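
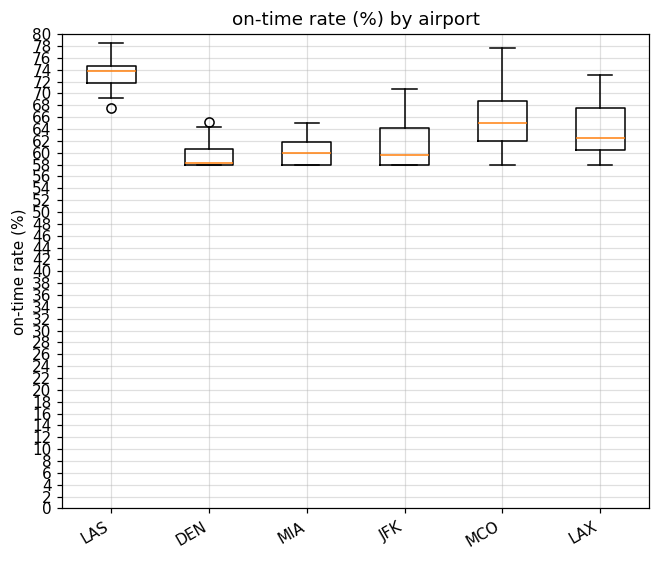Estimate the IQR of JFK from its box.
Q3 ≈ 64, Q1 ≈ 58; IQR ≈ 6.

≈ 6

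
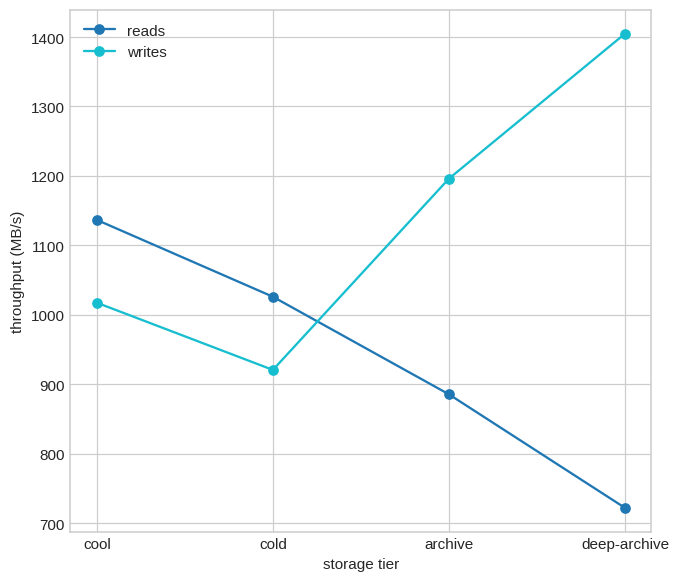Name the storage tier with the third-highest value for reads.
Top 4 for reads: cool ≈ 1100, cold ≈ 1000, archive ≈ 900, deep-archive ≈ 700.

archive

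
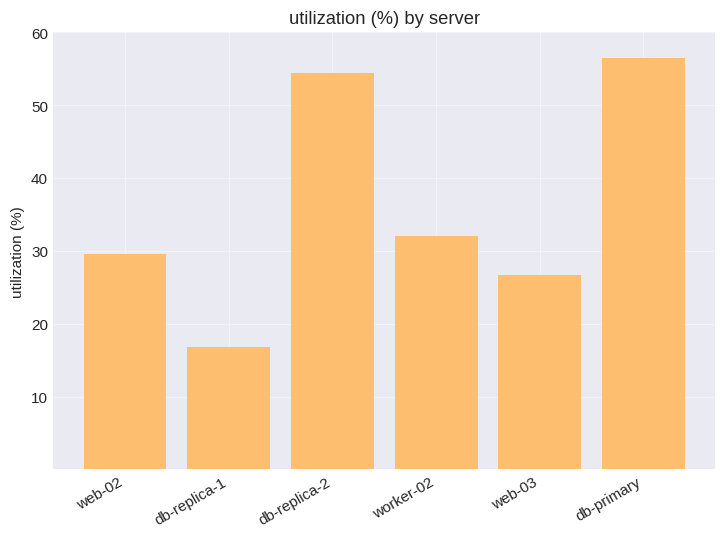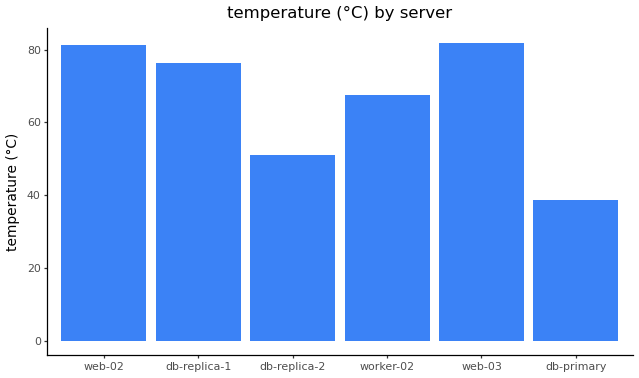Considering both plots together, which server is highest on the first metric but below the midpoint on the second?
db-primary

Chart 2 median temperature (°C) ≈ 70; below-median servers: db-replica-2, worker-02, db-primary. Among those, db-primary has the highest utilization (%) (≈ 60).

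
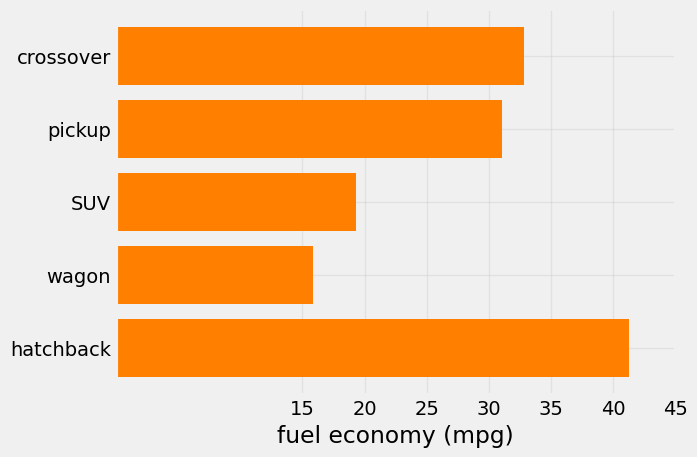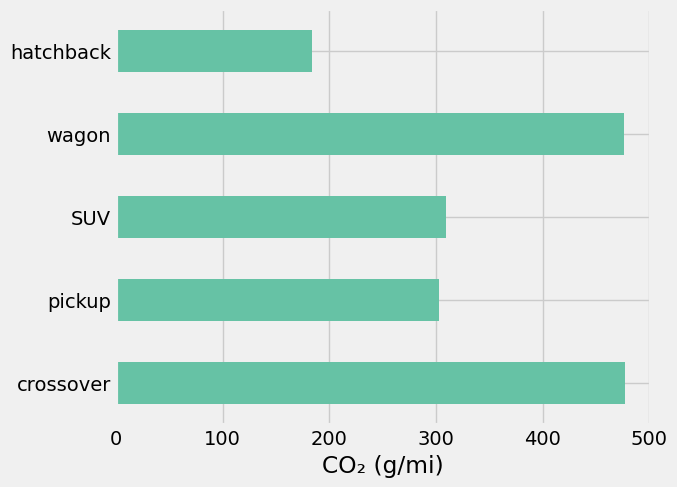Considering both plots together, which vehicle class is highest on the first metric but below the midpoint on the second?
hatchback

Chart 2 median CO₂ (g/mi) ≈ 300; below-median vehicle classes: pickup, hatchback. Among those, hatchback has the highest fuel economy (mpg) (≈ 40).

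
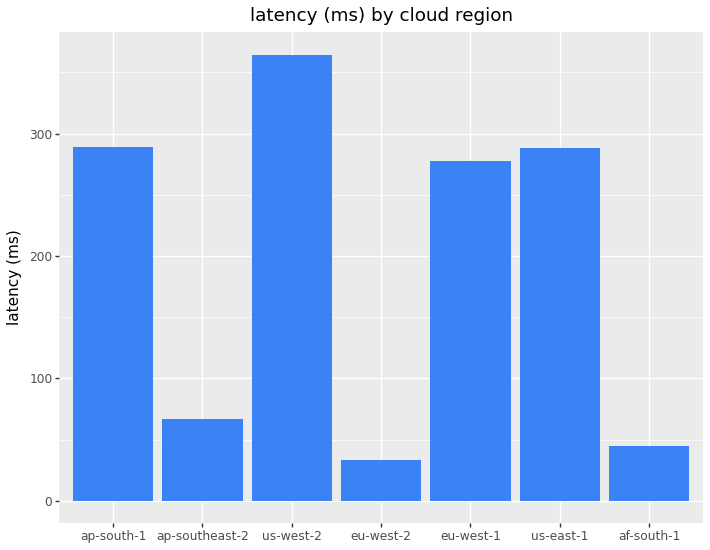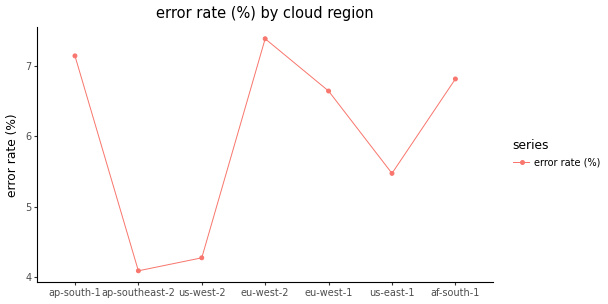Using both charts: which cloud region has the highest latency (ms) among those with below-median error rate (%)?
us-west-2

Chart 2 median error rate (%) ≈ 7; below-median cloud regions: ap-southeast-2, us-west-2, us-east-1. Among those, us-west-2 has the highest latency (ms) (≈ 350).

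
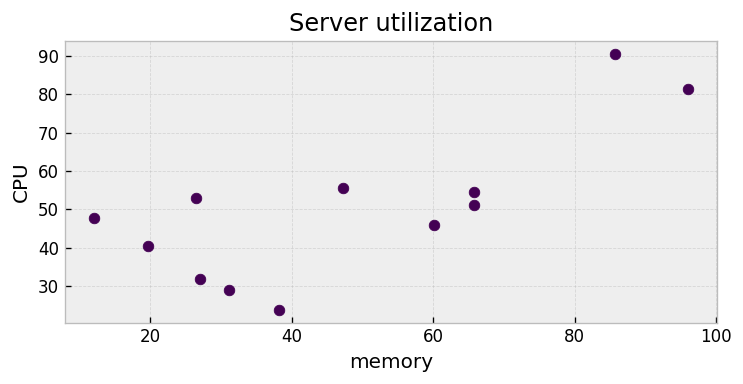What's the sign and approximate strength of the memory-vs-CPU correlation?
Points are positively correlated; strong (|r| ≈ 0.8).

positive, strong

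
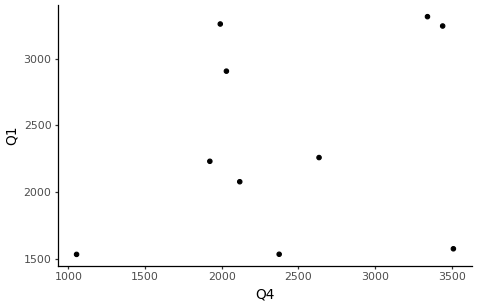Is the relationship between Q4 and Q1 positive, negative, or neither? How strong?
Points are positively correlated; weak (|r| ≈ 0.3).

positive, weak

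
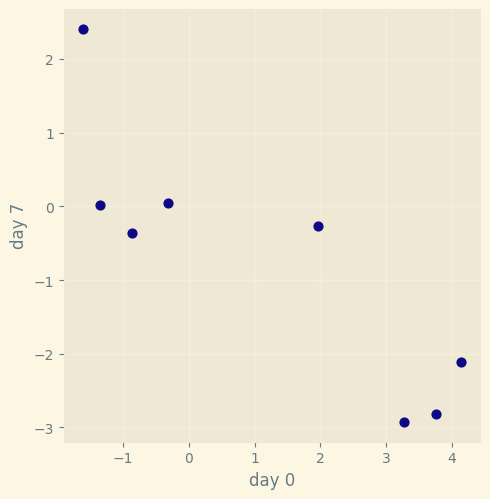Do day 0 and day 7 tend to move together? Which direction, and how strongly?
negative, strong

Points are negatively correlated; strong (|r| ≈ 0.9).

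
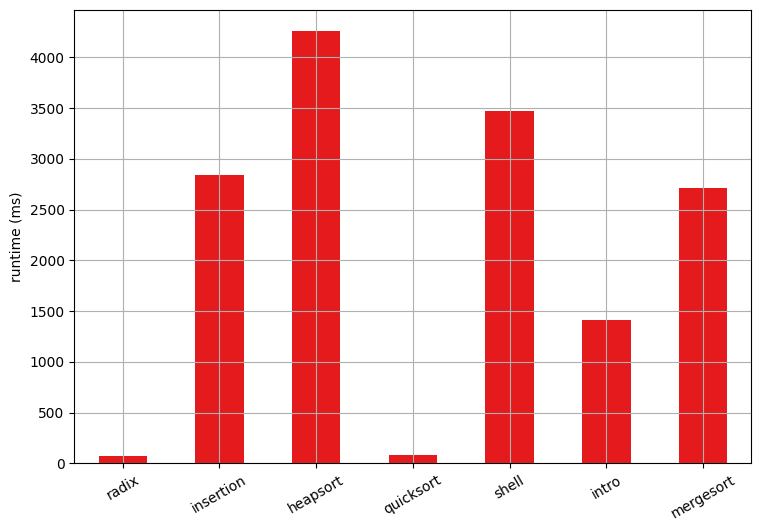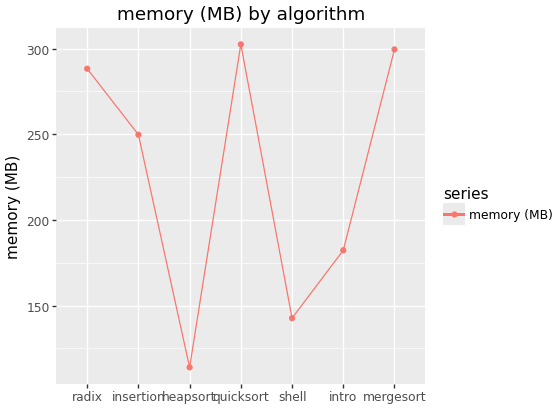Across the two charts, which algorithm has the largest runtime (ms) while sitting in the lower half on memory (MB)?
Chart 2 median memory (MB) ≈ 250; below-median algorithms: heapsort, shell, intro. Among those, heapsort has the highest runtime (ms) (≈ 4500).

heapsort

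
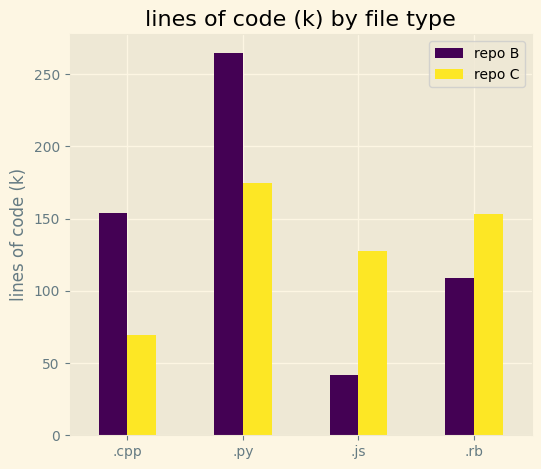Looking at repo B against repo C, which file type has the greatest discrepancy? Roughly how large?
.py: repo B ≈ 275, repo C ≈ 175 → gap ≈ 100. Next-largest (.js) is only ≈ 75.

.py, ≈ 100 k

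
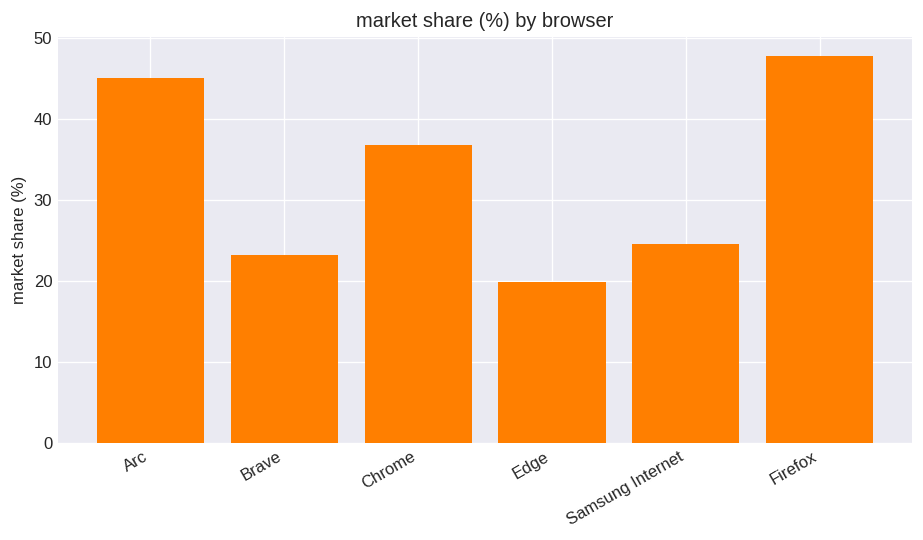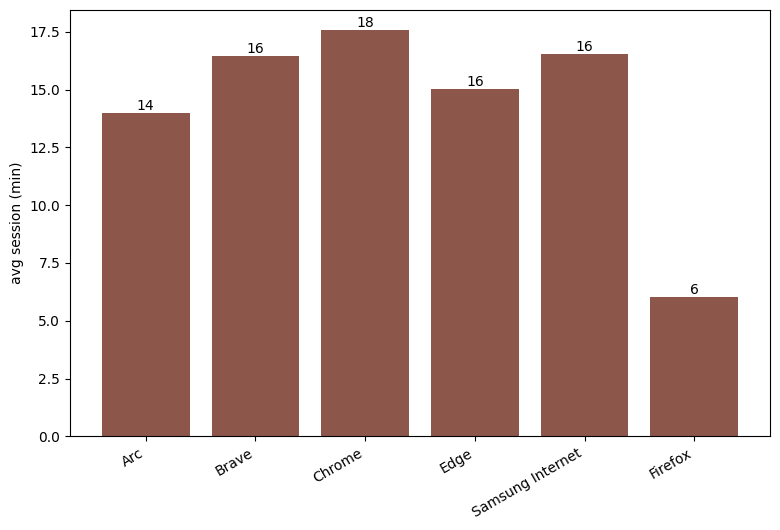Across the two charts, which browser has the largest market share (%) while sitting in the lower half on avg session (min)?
Chart 2 median avg session (min) ≈ 16; below-median browsers: Arc, Edge, Firefox. Among those, Firefox has the highest market share (%) (≈ 50).

Firefox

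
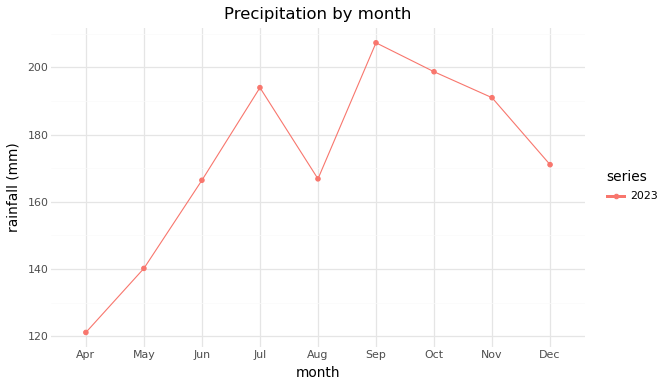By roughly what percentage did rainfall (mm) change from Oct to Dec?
Oct ≈ 200, Dec ≈ 170; (170 − 200) / 200 ≈ -15%.

≈ -15%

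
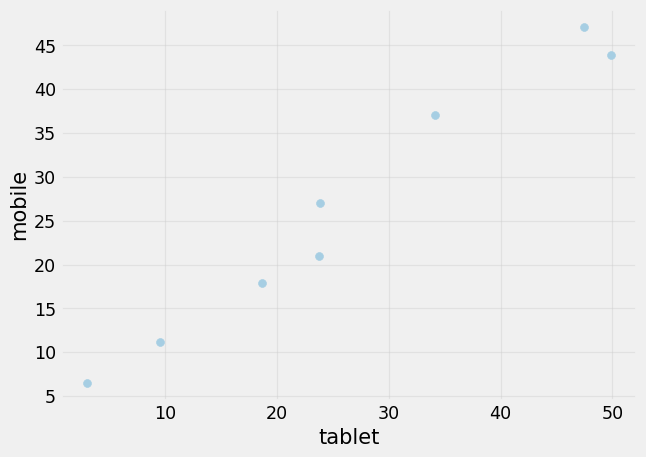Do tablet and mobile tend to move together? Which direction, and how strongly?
Points are positively correlated; strong (|r| ≈ 1.0).

positive, strong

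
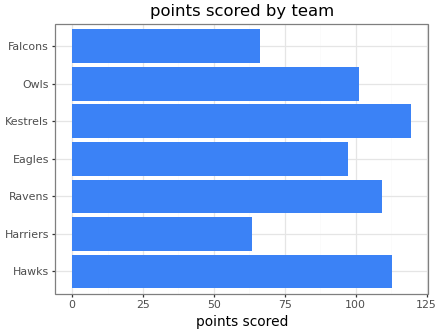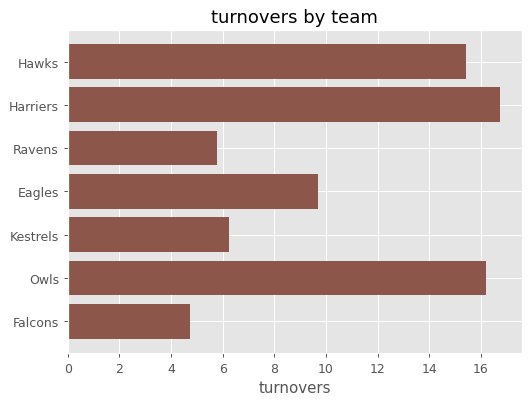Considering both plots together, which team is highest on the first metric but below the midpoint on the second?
Chart 2 median turnovers ≈ 10; below-median teams: Ravens, Kestrels, Falcons. Among those, Kestrels has the highest points scored (≈ 120).

Kestrels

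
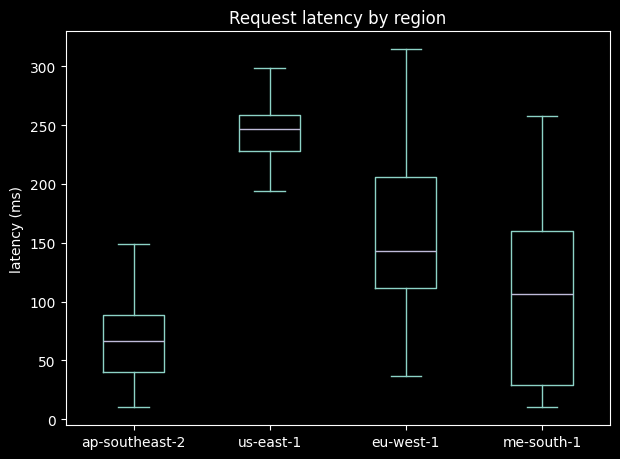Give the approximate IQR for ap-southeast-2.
Q3 ≈ 80, Q1 ≈ 40; IQR ≈ 40.

≈ 40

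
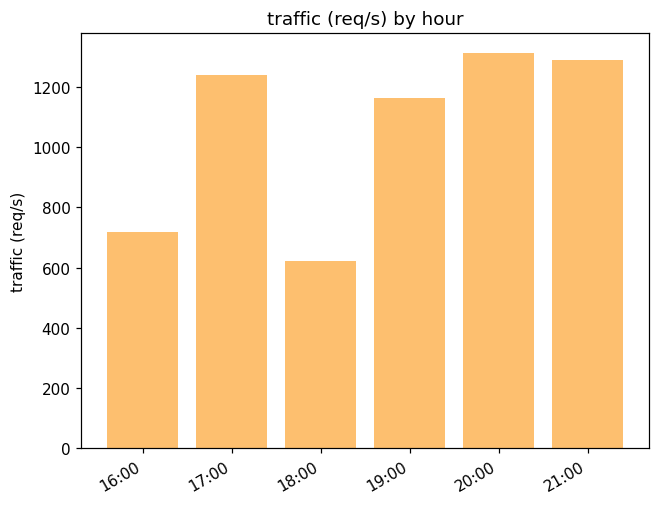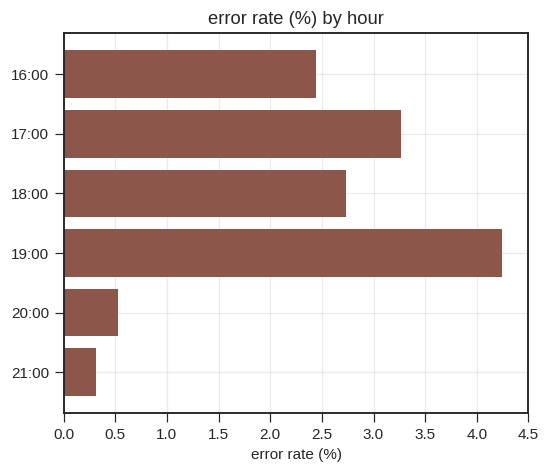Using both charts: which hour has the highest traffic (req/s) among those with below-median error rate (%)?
Chart 2 median error rate (%) ≈ 2.5; below-median hours: 16:00, 20:00, 21:00. Among those, 20:00 has the highest traffic (req/s) (≈ 1400).

20:00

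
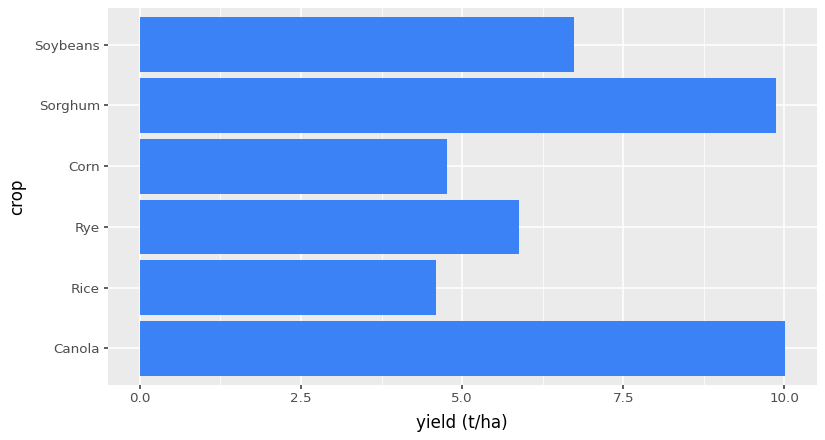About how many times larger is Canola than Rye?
Canola ≈ 10, Rye ≈ 6; 10/6 ≈ 1.67.

≈ 1.67×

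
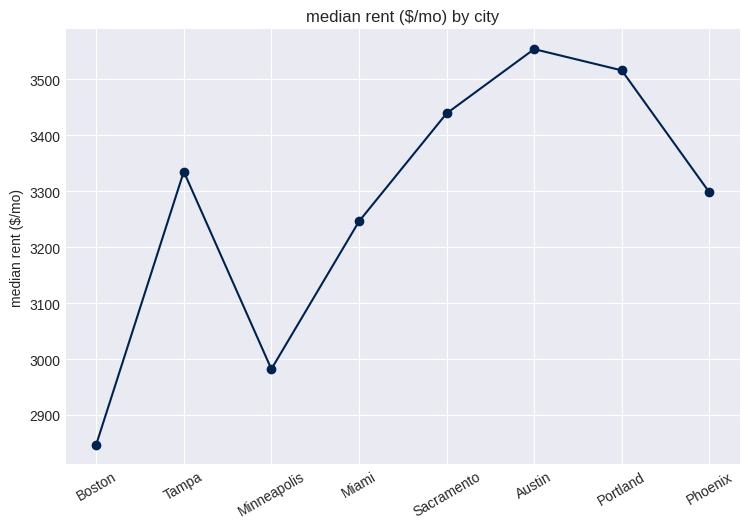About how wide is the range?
Max Austin ≈ 3600, min Boston ≈ 2800; range ≈ 800.

≈ 800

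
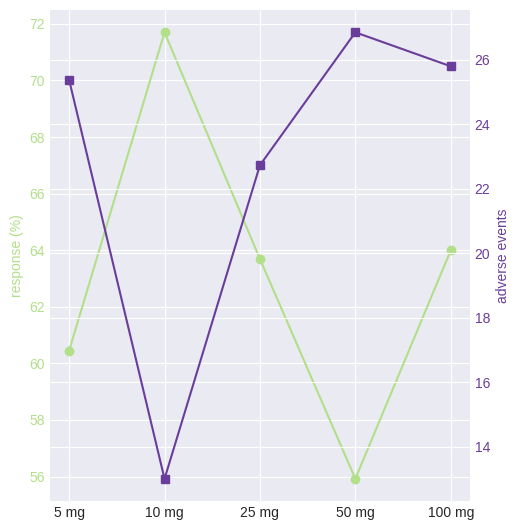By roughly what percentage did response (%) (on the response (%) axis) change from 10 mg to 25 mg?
≈ -11.1%

10 mg ≈ 72, 25 mg ≈ 64; (64 − 72) / 72 ≈ -11.1%.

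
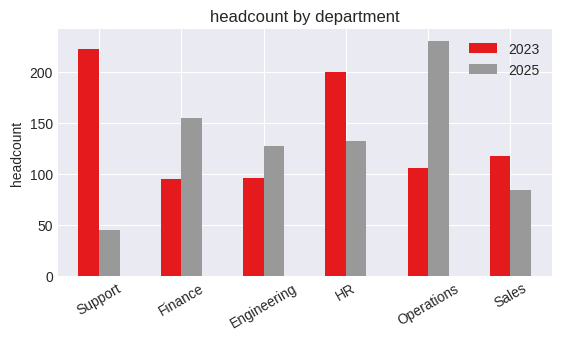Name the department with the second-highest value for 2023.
Top 3 for 2023: Support ≈ 220, HR ≈ 200, Sales ≈ 120.

HR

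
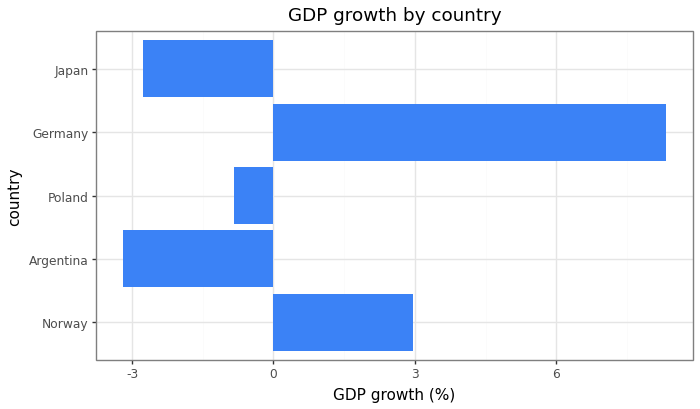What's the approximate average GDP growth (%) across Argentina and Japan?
≈ -3

(-3 + -3) / 2 ≈ -3.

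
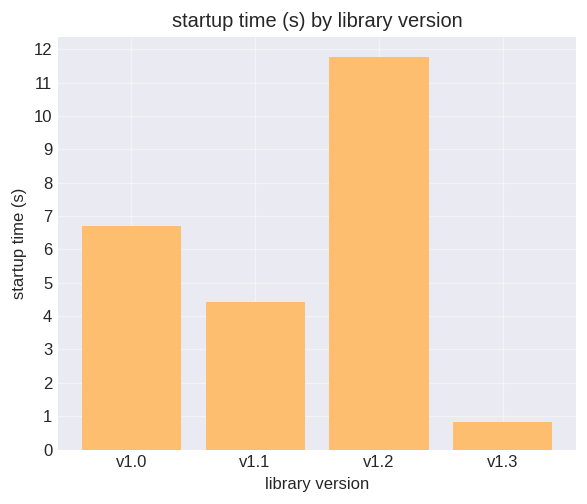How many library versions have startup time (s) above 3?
3

Above 3: v1.0, v1.1, v1.2.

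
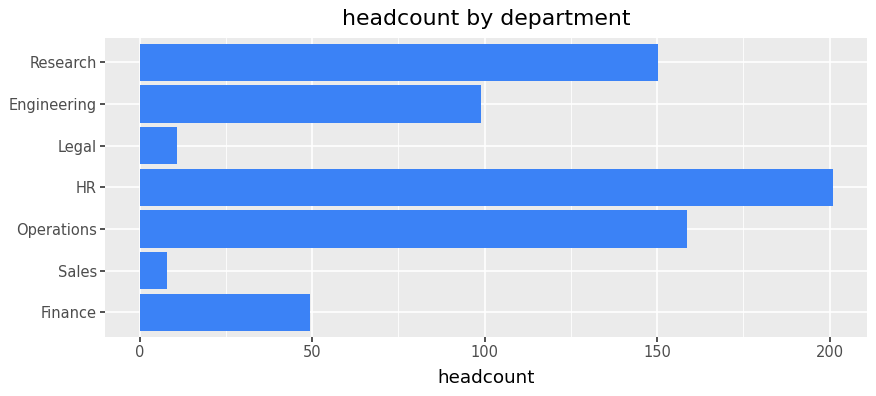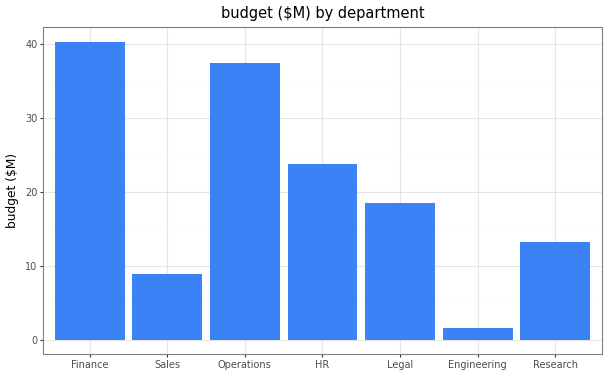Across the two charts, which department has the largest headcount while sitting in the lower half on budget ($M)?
Research

Chart 2 median budget ($M) ≈ 20; below-median departments: Sales, Engineering, Research. Among those, Research has the highest headcount (≈ 160).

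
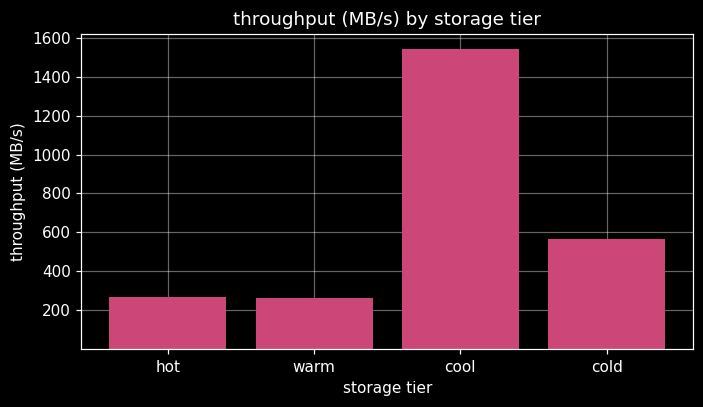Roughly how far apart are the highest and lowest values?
≈ 1400

Max cool ≈ 1600, min warm ≈ 200; range ≈ 1400.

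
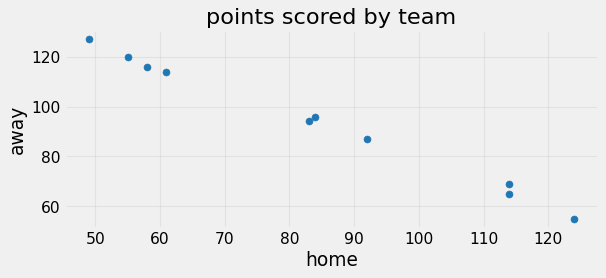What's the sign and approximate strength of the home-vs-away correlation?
negative, strong

Points are negatively correlated; strong (|r| ≈ 1.0).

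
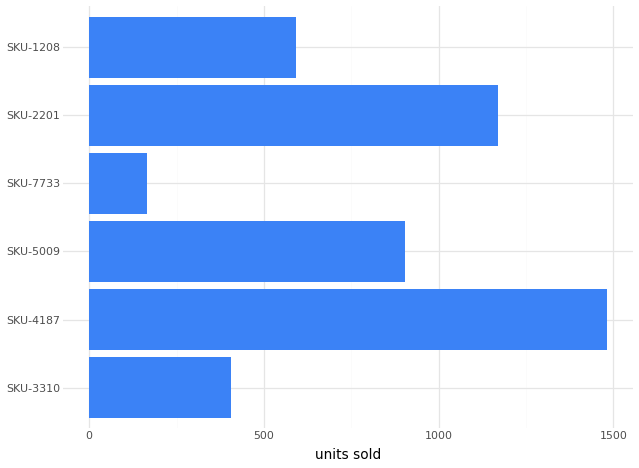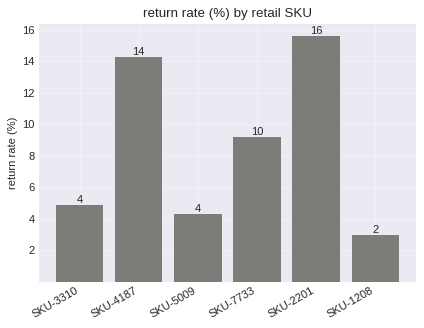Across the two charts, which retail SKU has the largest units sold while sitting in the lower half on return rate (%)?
Chart 2 median return rate (%) ≈ 8; below-median retail SKUs: SKU-3310, SKU-5009, SKU-1208. Among those, SKU-5009 has the highest units sold (≈ 1000).

SKU-5009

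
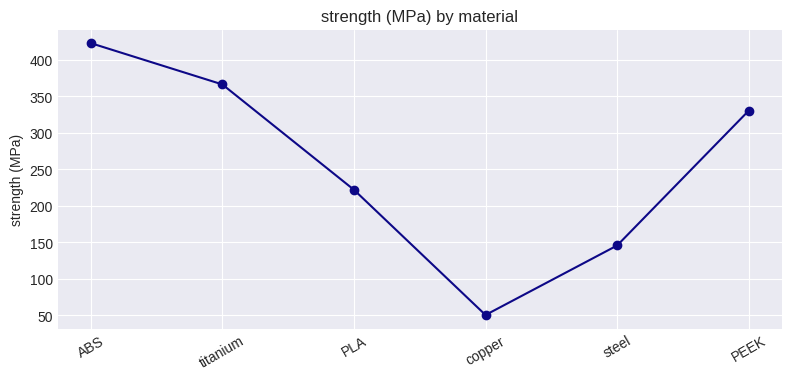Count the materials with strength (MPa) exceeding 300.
3

Above 300: ABS, titanium, PEEK.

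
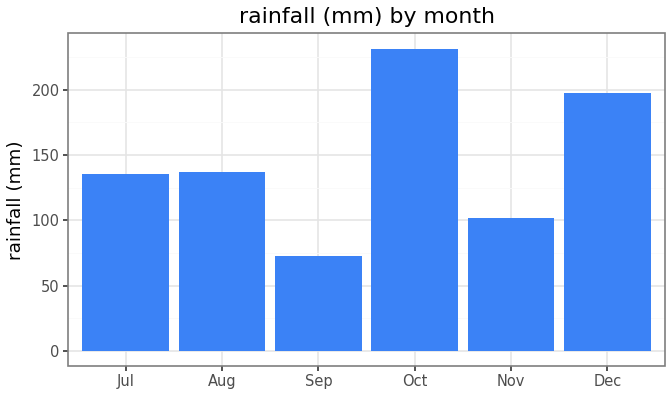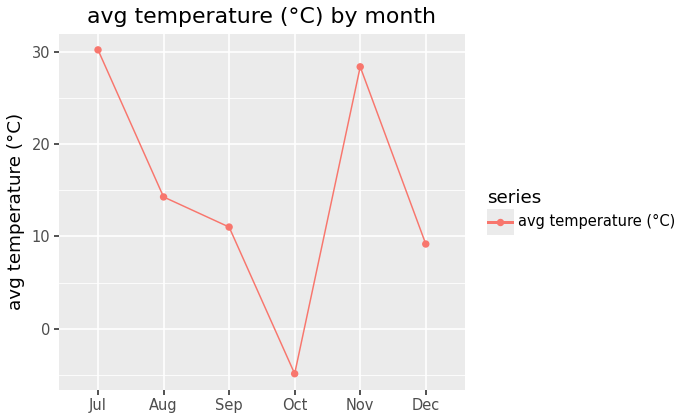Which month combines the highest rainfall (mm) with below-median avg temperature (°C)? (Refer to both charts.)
Chart 2 median avg temperature (°C) ≈ 15; below-median months: Sep, Oct, Dec. Among those, Oct has the highest rainfall (mm) (≈ 225).

Oct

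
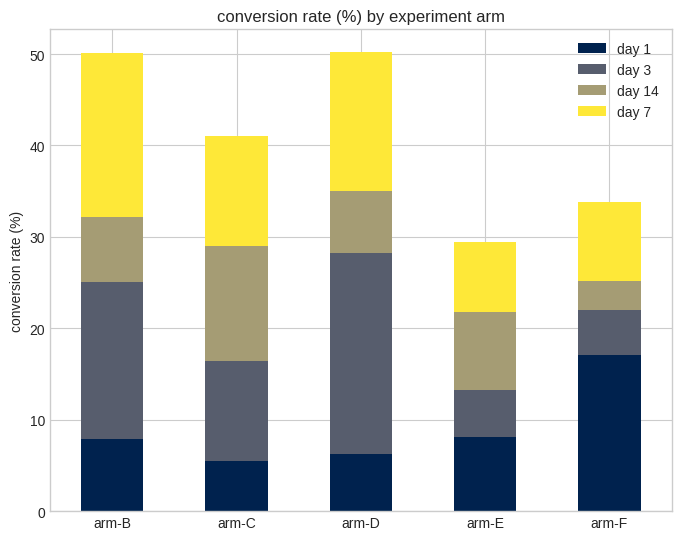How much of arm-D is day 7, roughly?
day 7 top ≈ 50, bottom ≈ 35; segment ≈ 15.

≈ 15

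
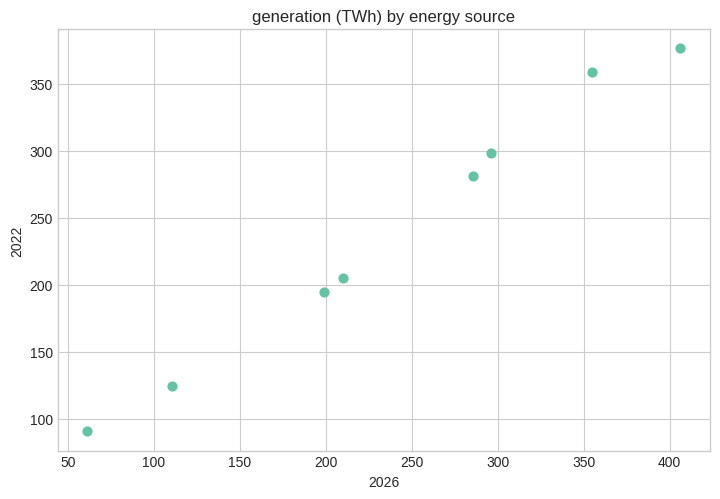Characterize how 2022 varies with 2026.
positive, strong

Points are positively correlated; strong (|r| ≈ 1.0).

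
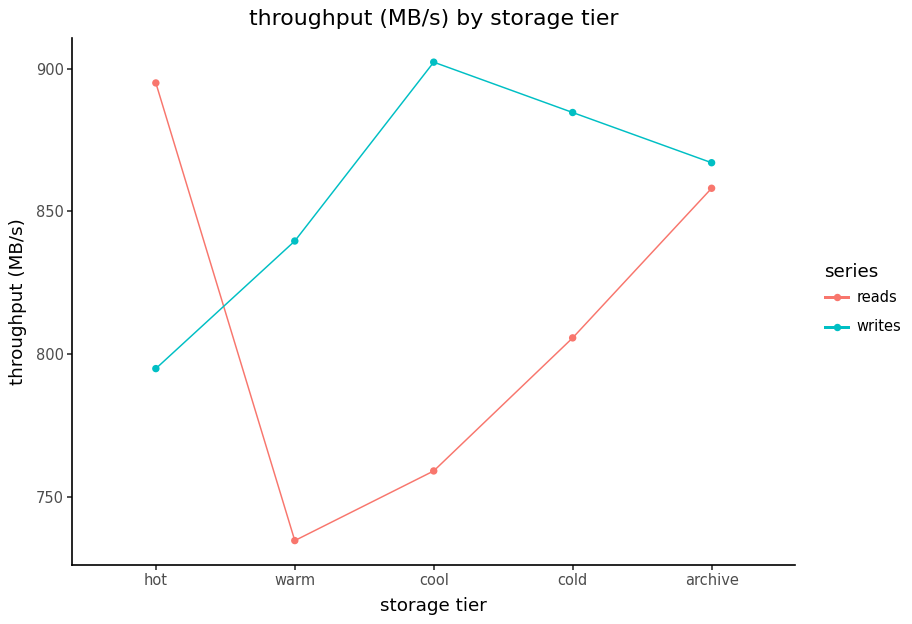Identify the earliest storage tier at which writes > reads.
warm

hot: writes ≈ 800 vs reads ≈ 900 (not yet); warm: writes ≈ 840 vs reads ≈ 740 (first crossover).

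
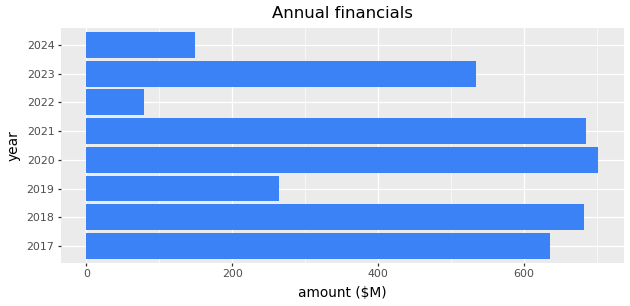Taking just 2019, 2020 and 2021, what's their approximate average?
(300 + 700 + 700) / 3 ≈ 567.

≈ 567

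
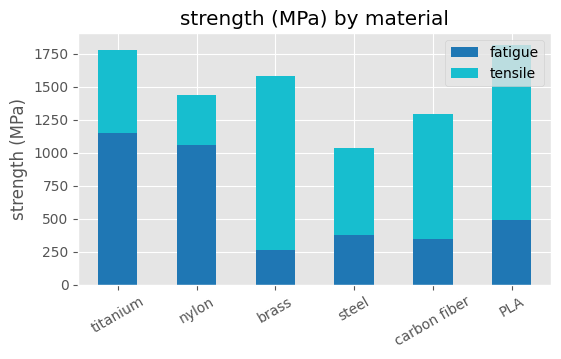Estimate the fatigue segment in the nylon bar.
fatigue top ≈ 1000, bottom ≈ 0; segment ≈ 1000.

≈ 1000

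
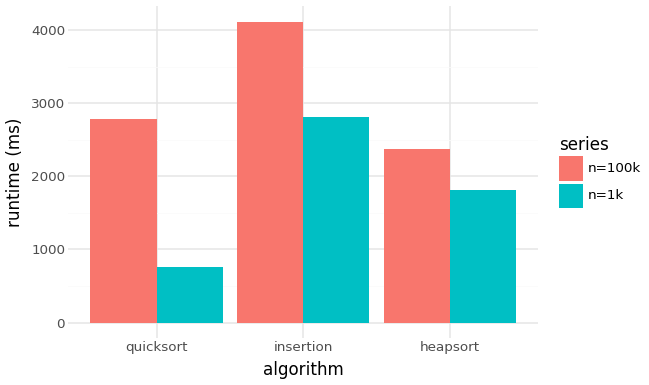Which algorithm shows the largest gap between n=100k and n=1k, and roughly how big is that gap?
quicksort: n=100k ≈ 3000, n=1k ≈ 1000 → gap ≈ 2000. Next-largest (insertion) is only ≈ 1000.

quicksort, ≈ 2000 ms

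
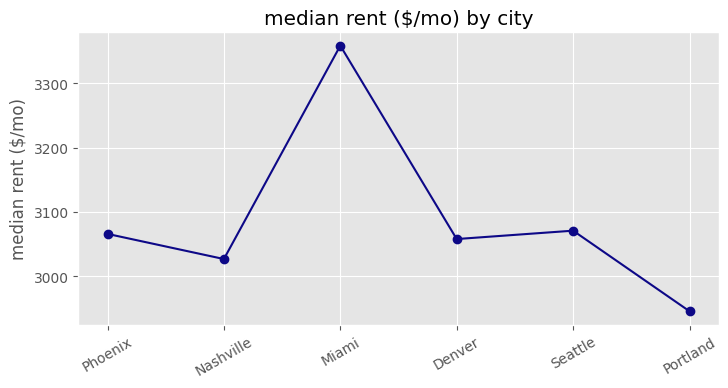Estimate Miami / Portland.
≈ 1.14×

Miami ≈ 3350, Portland ≈ 2950; 3350/2950 ≈ 1.14.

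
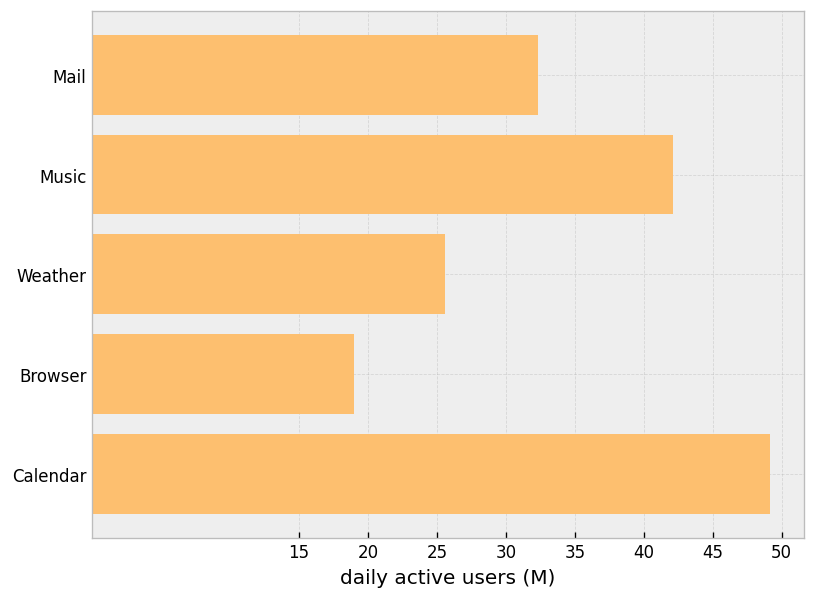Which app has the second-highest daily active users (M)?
Music

Top 3: Calendar ≈ 50, Music ≈ 40, Mail ≈ 30.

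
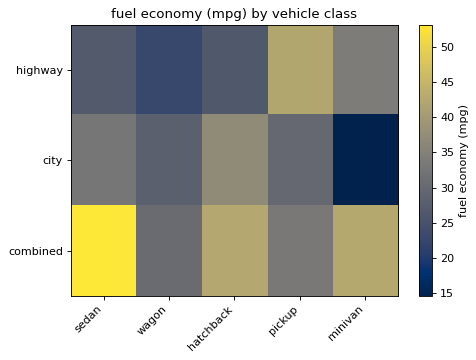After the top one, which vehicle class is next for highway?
minivan

Top 3 for highway: pickup ≈ 40, minivan ≈ 35, sedan ≈ 25.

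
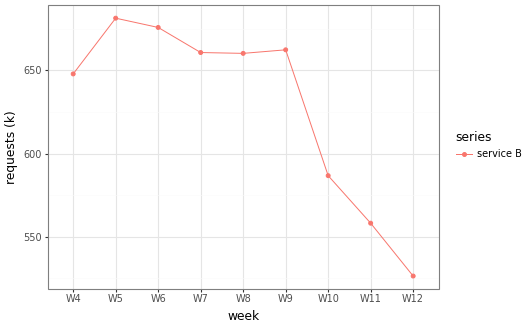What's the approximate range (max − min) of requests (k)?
Max W5 ≈ 680, min W12 ≈ 520; range ≈ 160.

≈ 160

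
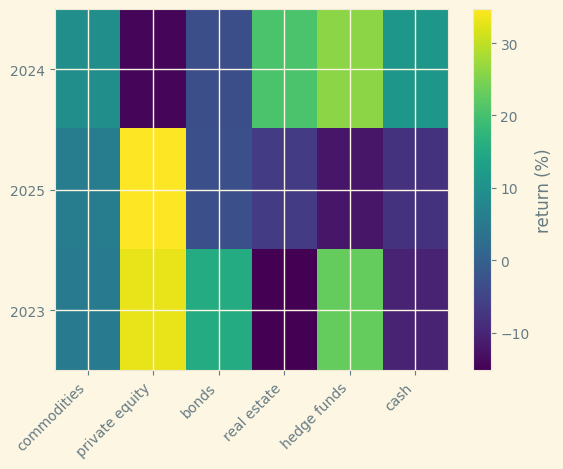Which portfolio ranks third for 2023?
bonds

Top 4 for 2023: private equity ≈ 35, hedge funds ≈ 25, bonds ≈ 15, commodities ≈ 5.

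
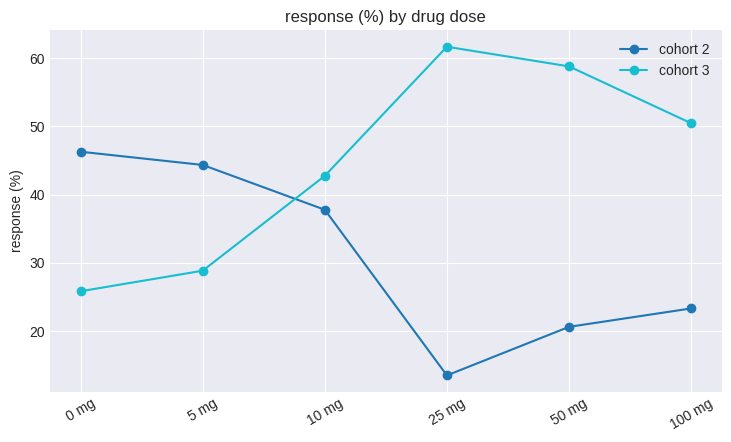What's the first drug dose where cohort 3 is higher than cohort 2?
5 mg: cohort 3 ≈ 30 vs cohort 2 ≈ 45 (not yet); 10 mg: cohort 3 ≈ 45 vs cohort 2 ≈ 40 (first crossover).

10 mg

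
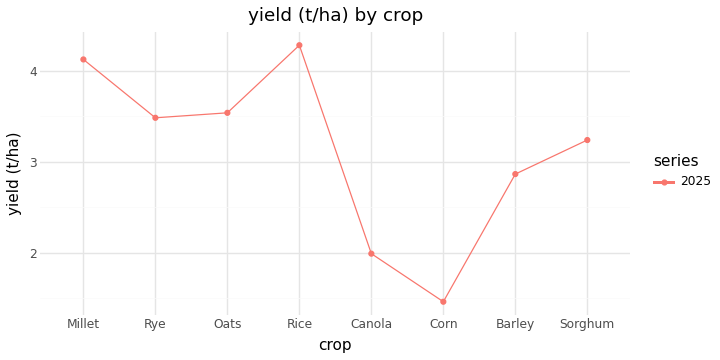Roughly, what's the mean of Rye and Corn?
(3.5 + 1.5) / 2 ≈ 2.5.

≈ 2.5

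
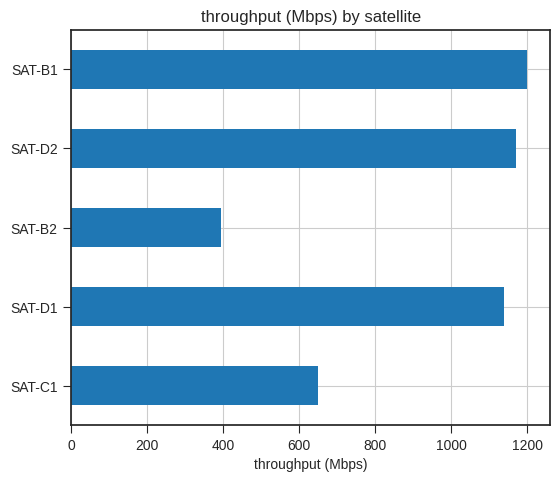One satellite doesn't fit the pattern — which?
SAT-B2 ≈ 400; the rest sit between ≈ 600 and ≈ 1200.

SAT-B2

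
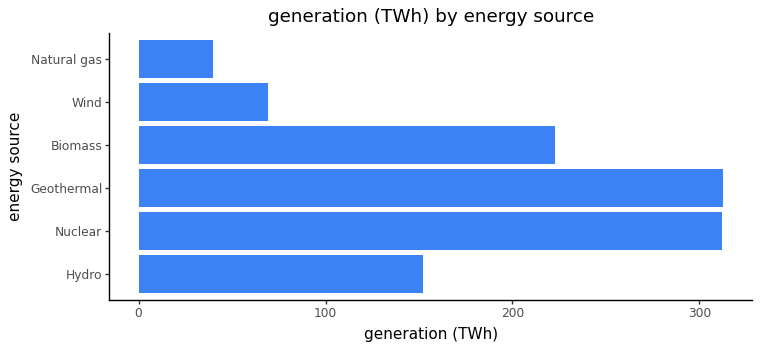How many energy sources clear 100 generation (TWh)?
4

Above 100: Hydro, Nuclear, Geothermal, Biomass.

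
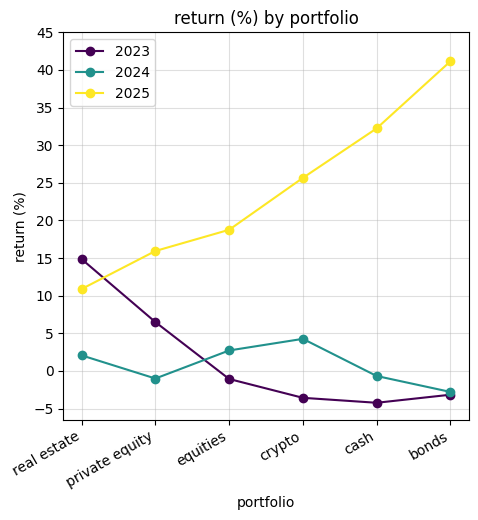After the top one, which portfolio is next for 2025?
cash

Top 3 for 2025: bonds ≈ 40, cash ≈ 30, crypto ≈ 25.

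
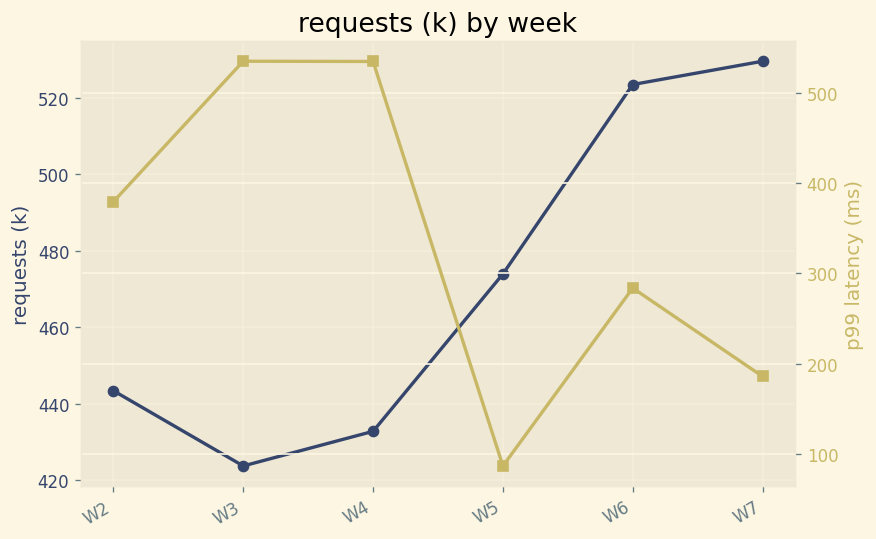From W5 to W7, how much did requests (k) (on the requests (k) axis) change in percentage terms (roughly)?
≈ +12.8%

W5 ≈ 470, W7 ≈ 530; (530 − 470) / 470 ≈ +12.8%.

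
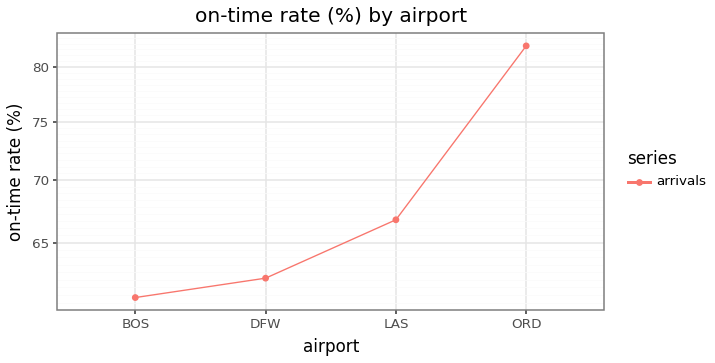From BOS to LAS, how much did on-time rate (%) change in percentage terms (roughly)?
BOS ≈ 60, LAS ≈ 66; (66 − 60) / 60 ≈ +10%.

≈ +10%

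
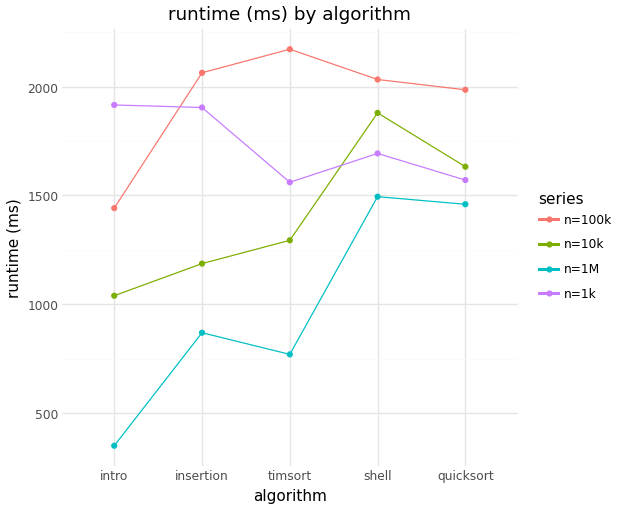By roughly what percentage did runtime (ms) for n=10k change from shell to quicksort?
shell ≈ 1800, quicksort ≈ 1600; (1600 − 1800) / 1800 ≈ -11.1%.

≈ -11.1%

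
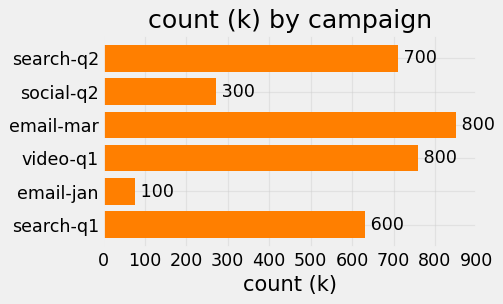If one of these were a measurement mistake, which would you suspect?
email-jan ≈ 100; the rest sit between ≈ 300 and ≈ 800.

email-jan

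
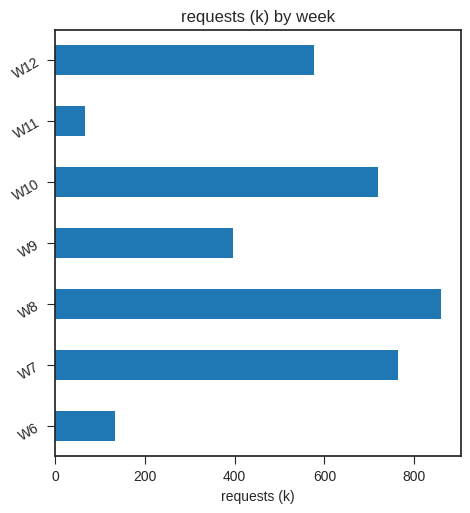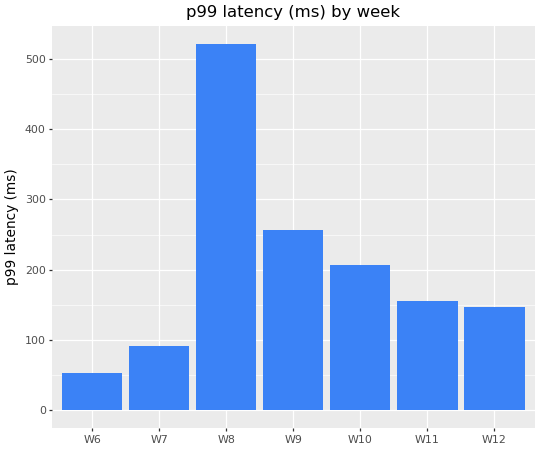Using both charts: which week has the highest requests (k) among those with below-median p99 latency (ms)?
Chart 2 median p99 latency (ms) ≈ 150; below-median weeks: W6, W7, W12. Among those, W7 has the highest requests (k) (≈ 800).

W7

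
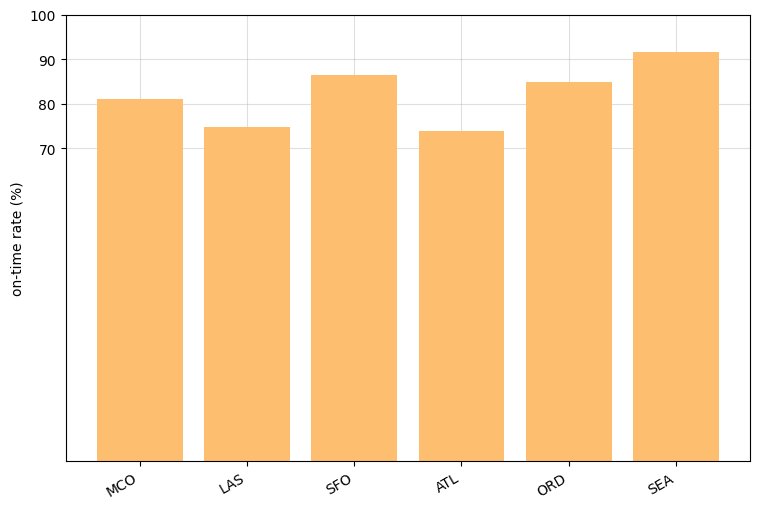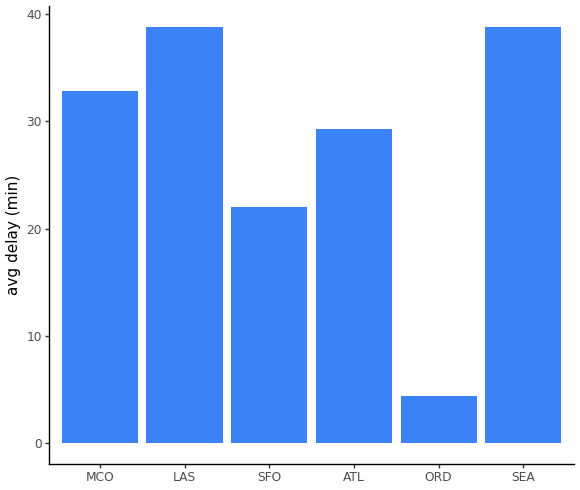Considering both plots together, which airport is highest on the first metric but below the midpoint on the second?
Chart 2 median avg delay (min) ≈ 30; below-median airports: SFO, ATL, ORD. Among those, SFO has the highest on-time rate (%) (≈ 90).

SFO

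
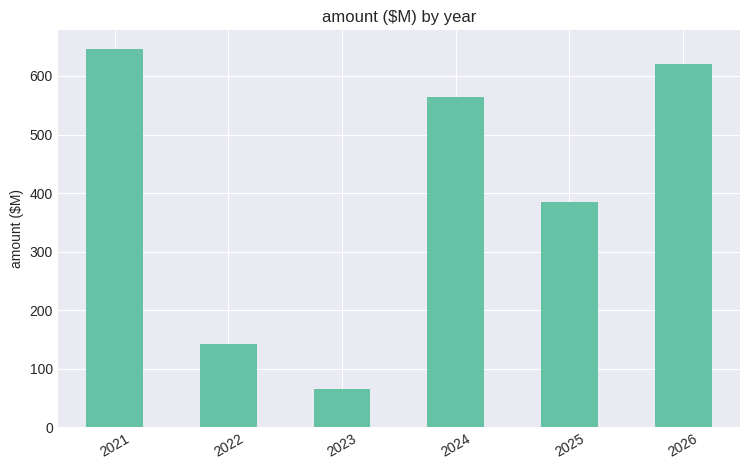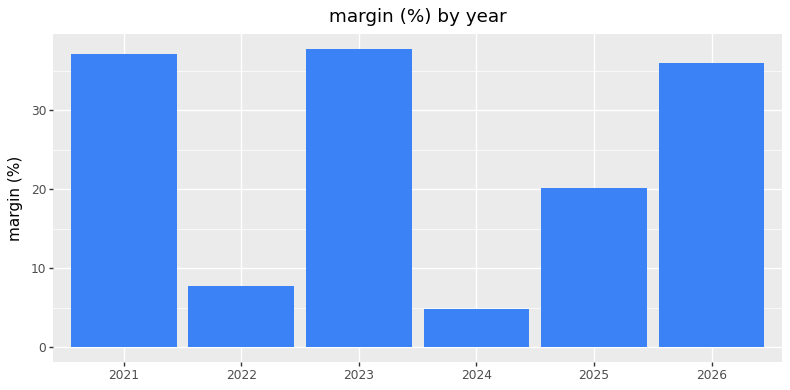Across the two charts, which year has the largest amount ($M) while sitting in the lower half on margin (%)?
2024

Chart 2 median margin (%) ≈ 30; below-median years: 2022, 2024, 2025. Among those, 2024 has the highest amount ($M) (≈ 600).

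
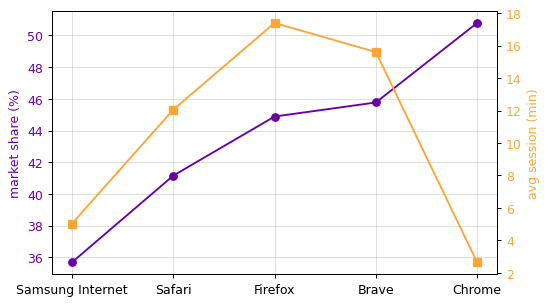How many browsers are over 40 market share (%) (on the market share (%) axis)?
4

Above 40: Safari, Firefox, Brave, Chrome.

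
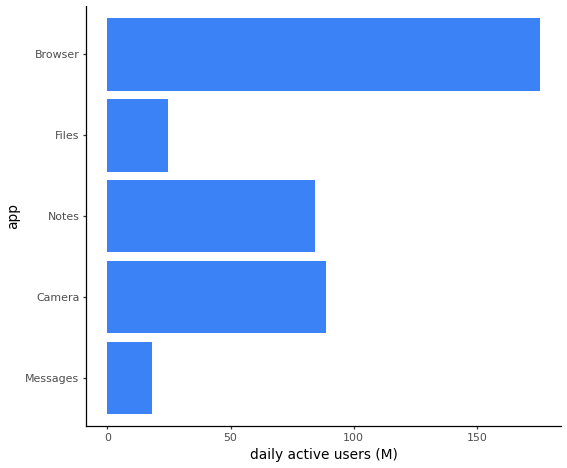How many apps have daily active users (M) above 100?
1

Above 100: Browser.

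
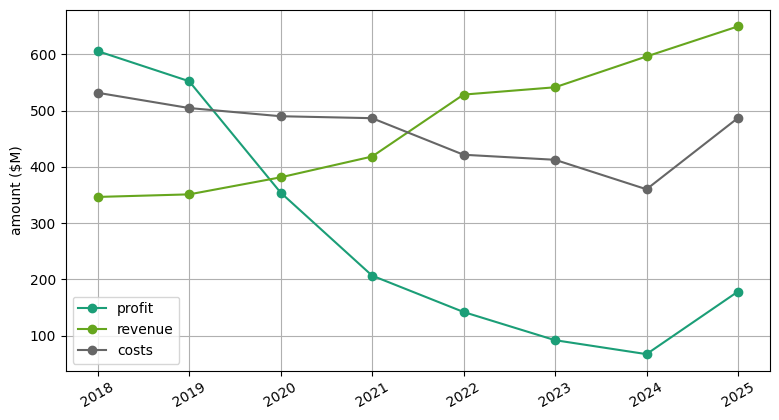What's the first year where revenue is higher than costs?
2021: revenue ≈ 400 vs costs ≈ 500 (not yet); 2022: revenue ≈ 550 vs costs ≈ 400 (first crossover).

2022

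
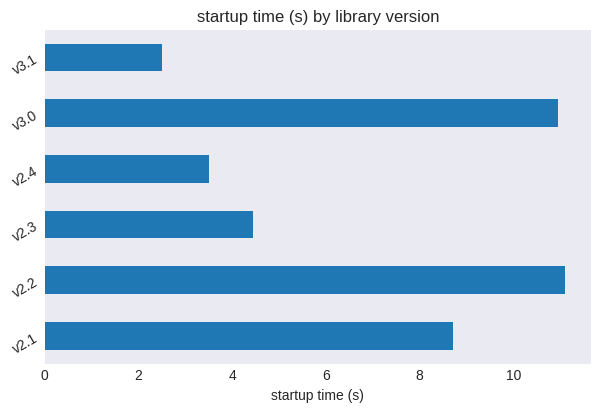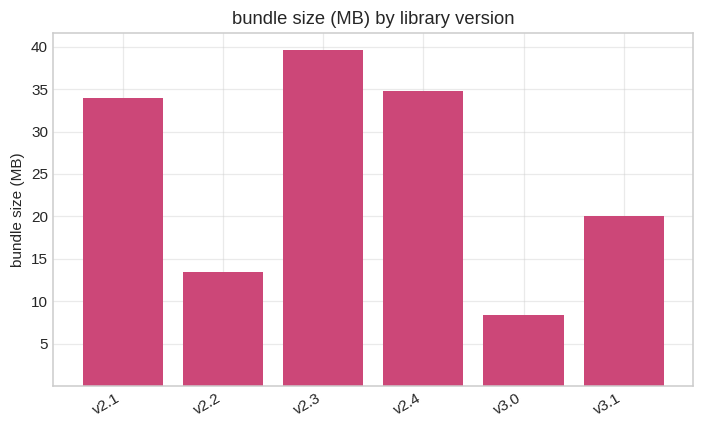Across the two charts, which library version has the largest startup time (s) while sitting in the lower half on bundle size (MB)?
v2.2

Chart 2 median bundle size (MB) ≈ 25; below-median library versions: v2.2, v3.0, v3.1. Among those, v2.2 has the highest startup time (s) (≈ 12).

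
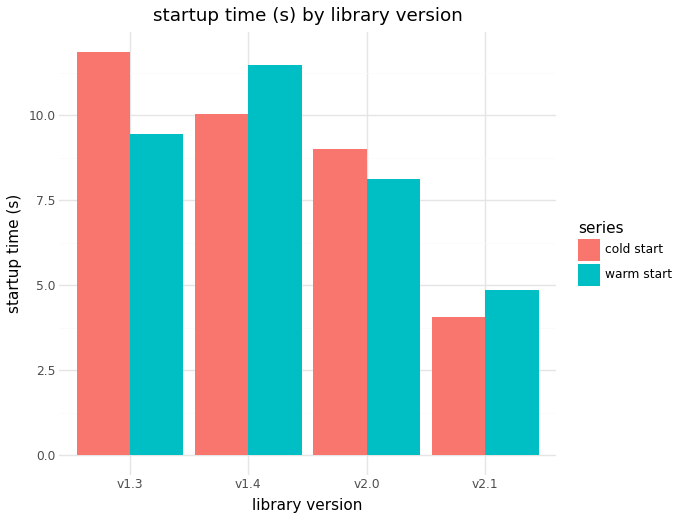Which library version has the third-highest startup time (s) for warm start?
Top 4 for warm start: v1.4 ≈ 11, v1.3 ≈ 9, v2.0 ≈ 8, v2.1 ≈ 5.

v2.0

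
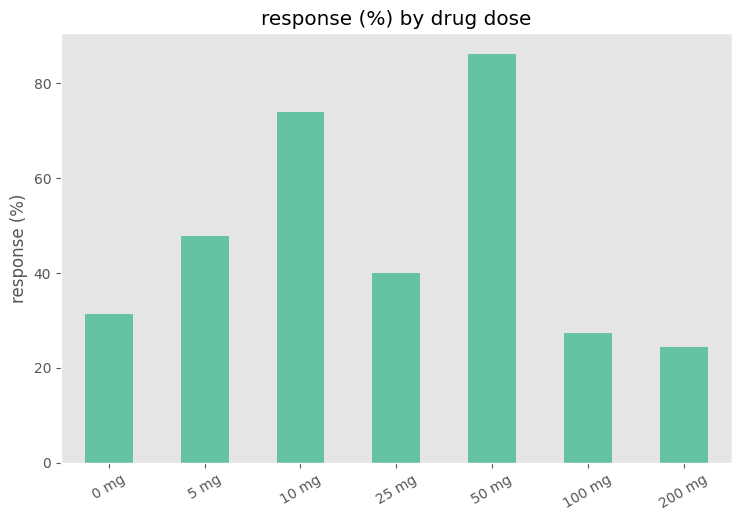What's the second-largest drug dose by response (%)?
Top 3: 50 mg ≈ 90, 10 mg ≈ 70, 5 mg ≈ 50.

10 mg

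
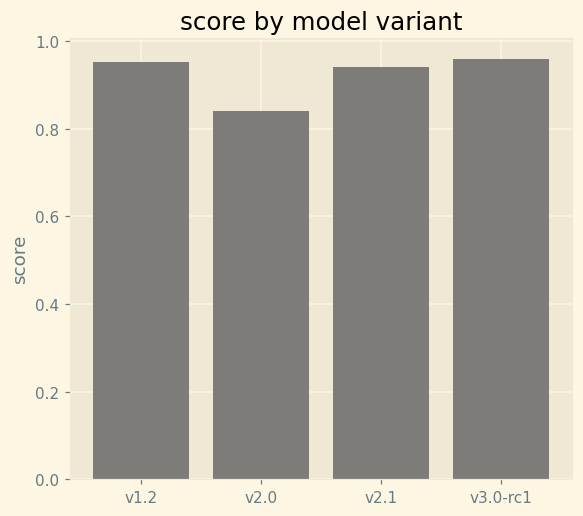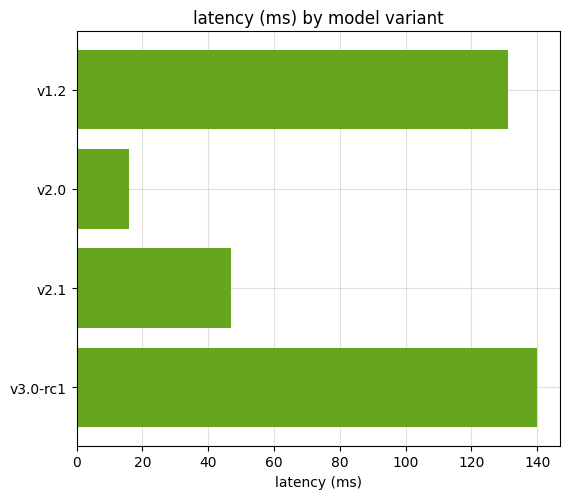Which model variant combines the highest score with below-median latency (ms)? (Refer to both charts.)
Chart 2 median latency (ms) ≈ 80; below-median model variants: v2.0, v2.1. Among those, v2.1 has the highest score (≈ 0.9).

v2.1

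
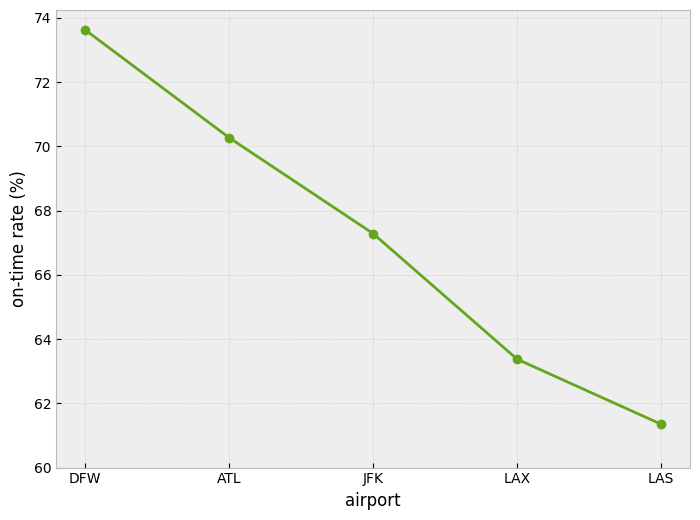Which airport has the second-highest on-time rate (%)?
ATL

Top 3: DFW ≈ 74, ATL ≈ 70, JFK ≈ 68.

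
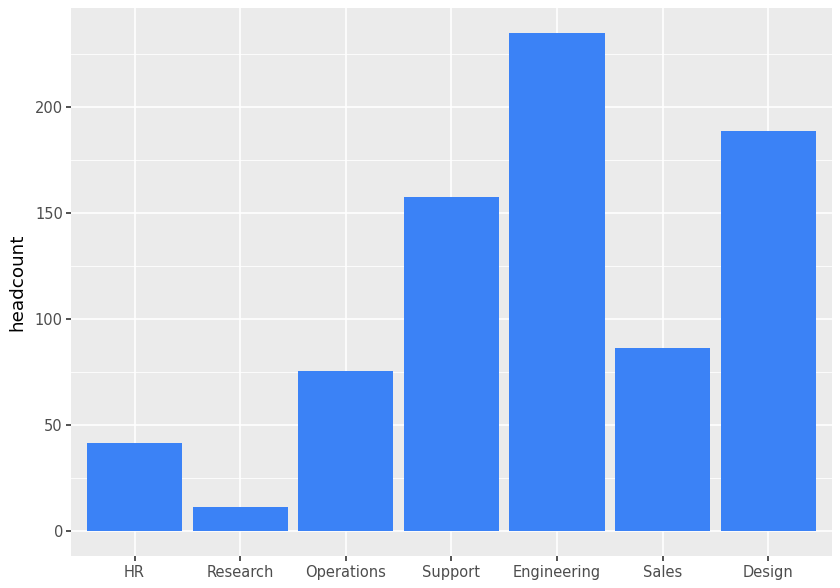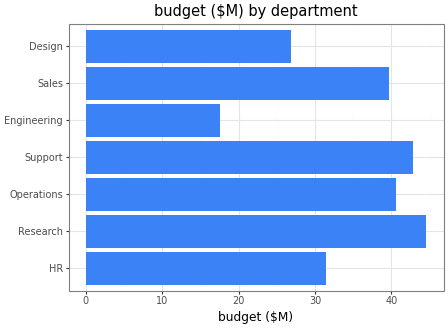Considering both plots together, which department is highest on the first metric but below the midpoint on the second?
Chart 2 median budget ($M) ≈ 40; below-median departments: HR, Engineering, Design. Among those, Engineering has the highest headcount (≈ 225).

Engineering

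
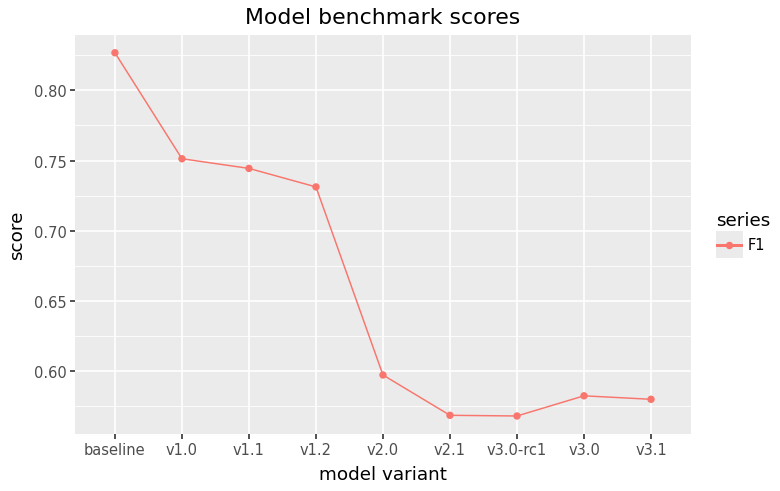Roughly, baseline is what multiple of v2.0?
≈ 1.42×

baseline ≈ 0.85, v2.0 ≈ 0.60; 0.85/0.60 ≈ 1.42.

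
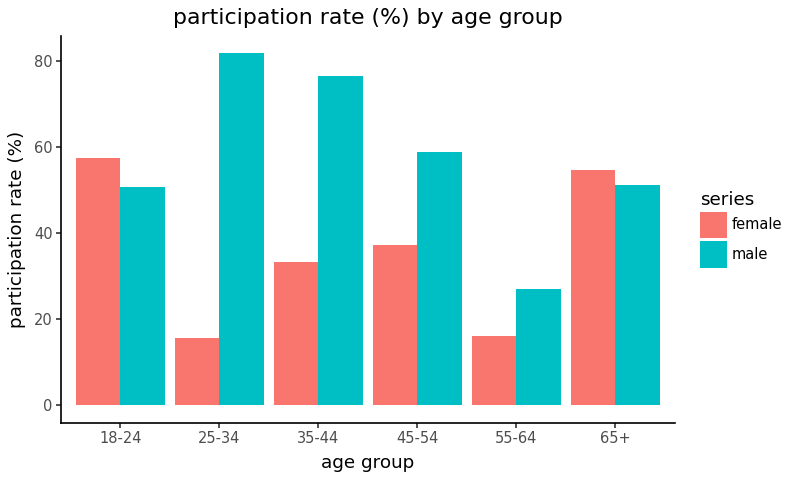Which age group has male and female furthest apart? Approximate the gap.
25-34, ≈ 60 %

25-34: male ≈ 80, female ≈ 20 → gap ≈ 60. Next-largest (35-44) is only ≈ 50.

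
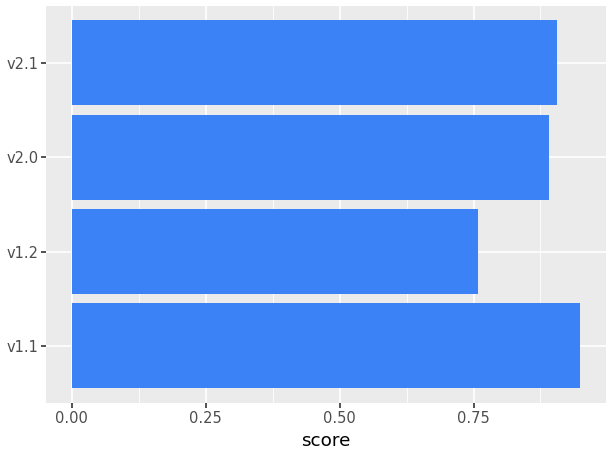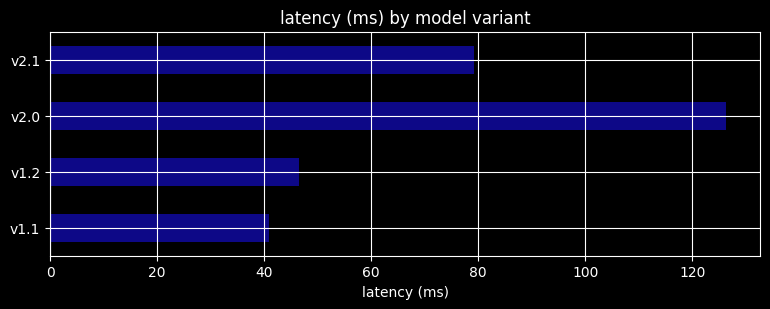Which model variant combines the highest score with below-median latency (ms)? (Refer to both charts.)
v1.1

Chart 2 median latency (ms) ≈ 60; below-median model variants: v1.1, v1.2. Among those, v1.1 has the highest score (≈ 0.9).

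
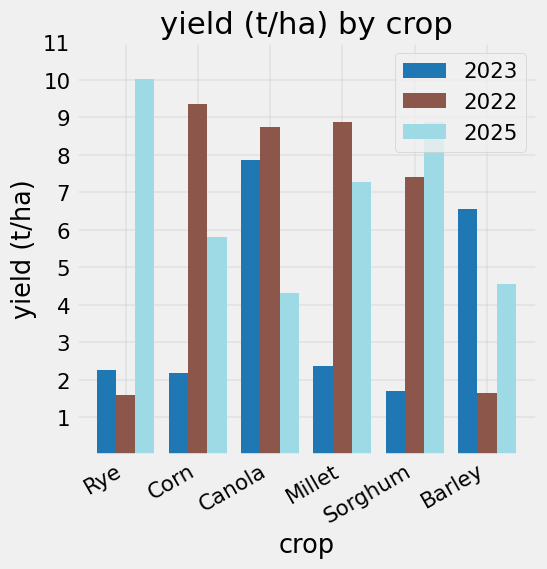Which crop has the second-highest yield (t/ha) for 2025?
Sorghum

Top 3 for 2025: Rye ≈ 10, Sorghum ≈ 9, Millet ≈ 7.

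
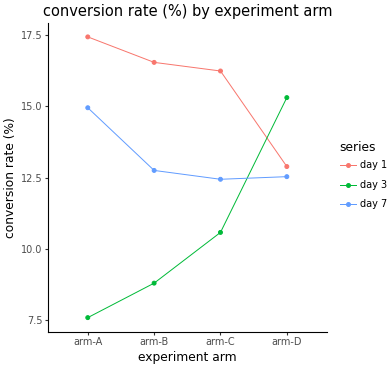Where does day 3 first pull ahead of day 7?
arm-C: day 3 ≈ 11 vs day 7 ≈ 12 (not yet); arm-D: day 3 ≈ 15 vs day 7 ≈ 13 (first crossover).

arm-D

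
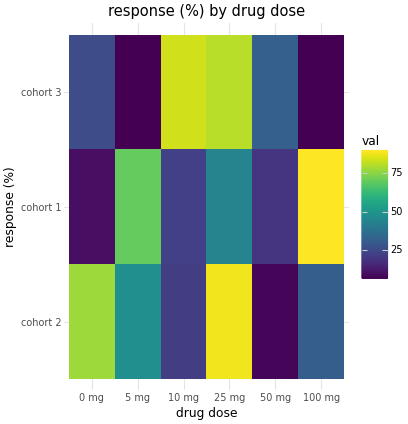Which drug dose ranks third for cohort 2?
Top 4 for cohort 2: 25 mg ≈ 90, 0 mg ≈ 80, 5 mg ≈ 50, 100 mg ≈ 30.

5 mg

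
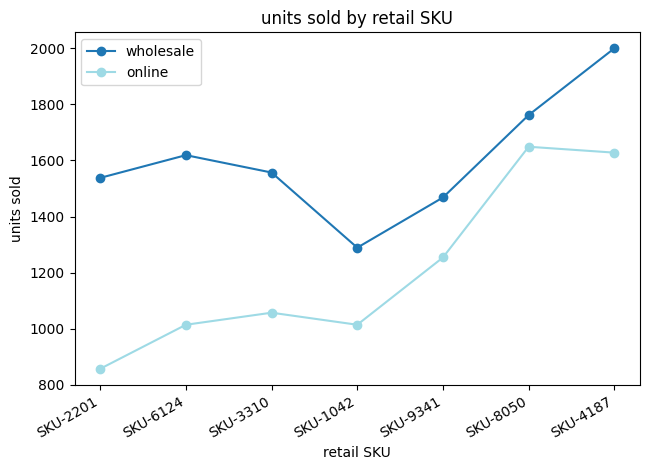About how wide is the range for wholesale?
≈ 700

Max SKU-4187 ≈ 2000, min SKU-1042 ≈ 1300; range ≈ 700.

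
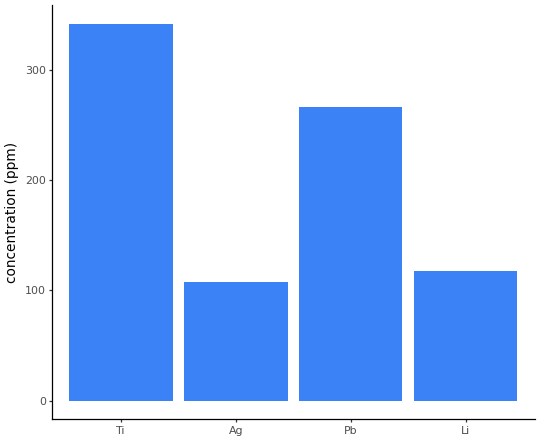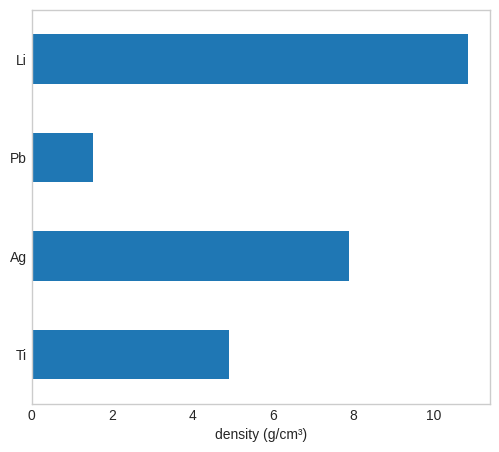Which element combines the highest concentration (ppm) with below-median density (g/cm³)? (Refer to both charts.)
Ti

Chart 2 median density (g/cm³) ≈ 6; below-median elements: Ti, Pb. Among those, Ti has the highest concentration (ppm) (≈ 350).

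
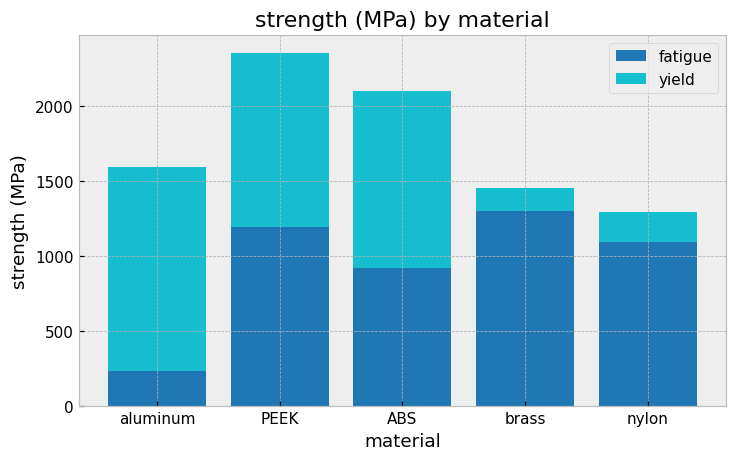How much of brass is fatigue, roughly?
≈ 1200

fatigue top ≈ 1200, bottom ≈ 0; segment ≈ 1200.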